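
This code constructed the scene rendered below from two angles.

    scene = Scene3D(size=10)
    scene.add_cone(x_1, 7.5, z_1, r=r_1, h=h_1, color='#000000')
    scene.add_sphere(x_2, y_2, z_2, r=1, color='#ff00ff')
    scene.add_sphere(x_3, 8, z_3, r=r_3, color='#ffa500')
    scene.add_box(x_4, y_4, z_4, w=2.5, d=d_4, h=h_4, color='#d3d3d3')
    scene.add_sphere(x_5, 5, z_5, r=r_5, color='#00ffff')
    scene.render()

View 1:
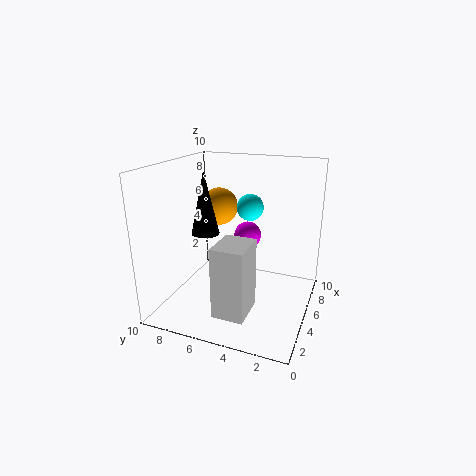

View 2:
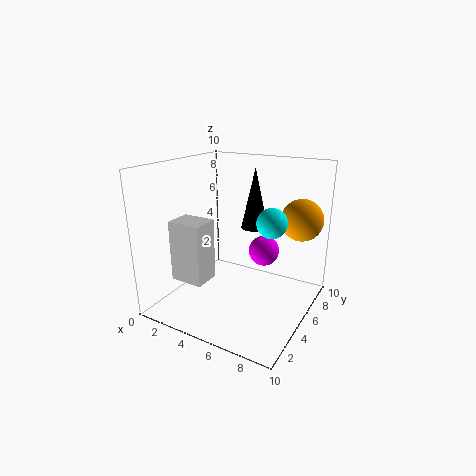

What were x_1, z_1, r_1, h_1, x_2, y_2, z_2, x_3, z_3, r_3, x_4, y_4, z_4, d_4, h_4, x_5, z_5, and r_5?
x_1 = 5, z_1 = 5, r_1 = 1, h_1 = 4.5, x_2 = 7, y_2 = 5, z_2 = 4.5, x_3 = 8.5, z_3 = 6, r_3 = 1.5, x_4 = 0.5, y_4 = 3, z_4 = 1.5, d_4 = 2, h_4 = 4.5, x_5 = 7.5, z_5 = 6.5, r_5 = 1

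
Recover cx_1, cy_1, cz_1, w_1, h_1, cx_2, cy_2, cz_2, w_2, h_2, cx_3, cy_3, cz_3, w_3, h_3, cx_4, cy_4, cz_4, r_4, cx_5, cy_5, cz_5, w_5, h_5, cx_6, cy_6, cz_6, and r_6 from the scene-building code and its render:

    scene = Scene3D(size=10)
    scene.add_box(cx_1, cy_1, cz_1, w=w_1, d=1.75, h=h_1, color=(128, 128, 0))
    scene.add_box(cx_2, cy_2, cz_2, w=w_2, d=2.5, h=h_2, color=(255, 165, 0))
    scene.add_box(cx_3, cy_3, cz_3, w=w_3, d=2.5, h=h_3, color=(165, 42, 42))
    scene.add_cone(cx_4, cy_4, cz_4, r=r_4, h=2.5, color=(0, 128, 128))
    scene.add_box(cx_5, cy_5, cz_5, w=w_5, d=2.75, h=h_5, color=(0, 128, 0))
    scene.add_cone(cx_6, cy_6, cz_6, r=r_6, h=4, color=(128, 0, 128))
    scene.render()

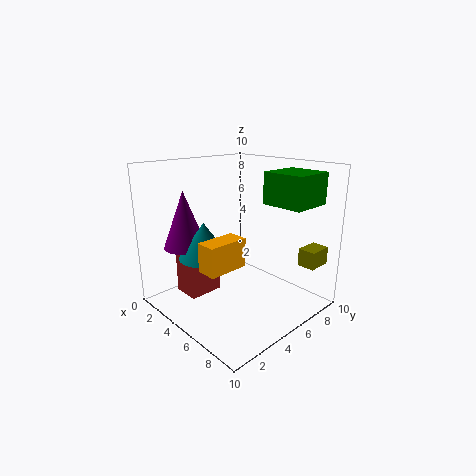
cx_1 = 8; cy_1 = 8; cz_1 = 3; w_1 = 1.25; h_1 = 1.25; cx_2 = 6.5; cy_2 = 0.5; cz_2 = 4.5; w_2 = 1.25; h_2 = 1.75; cx_3 = 1.25; cy_3 = 2.25; cz_3 = 0.5; w_3 = 2; h_3 = 3.25; cx_4 = 3.75; cy_4 = 3; cz_4 = 3.75; r_4 = 1.75; cx_5 = 7; cy_5 = 5.25; cz_5 = 7.75; w_5 = 2.75; h_5 = 2; cx_6 = 2.25; cy_6 = 2.5; cz_6 = 4.25; r_6 = 1.5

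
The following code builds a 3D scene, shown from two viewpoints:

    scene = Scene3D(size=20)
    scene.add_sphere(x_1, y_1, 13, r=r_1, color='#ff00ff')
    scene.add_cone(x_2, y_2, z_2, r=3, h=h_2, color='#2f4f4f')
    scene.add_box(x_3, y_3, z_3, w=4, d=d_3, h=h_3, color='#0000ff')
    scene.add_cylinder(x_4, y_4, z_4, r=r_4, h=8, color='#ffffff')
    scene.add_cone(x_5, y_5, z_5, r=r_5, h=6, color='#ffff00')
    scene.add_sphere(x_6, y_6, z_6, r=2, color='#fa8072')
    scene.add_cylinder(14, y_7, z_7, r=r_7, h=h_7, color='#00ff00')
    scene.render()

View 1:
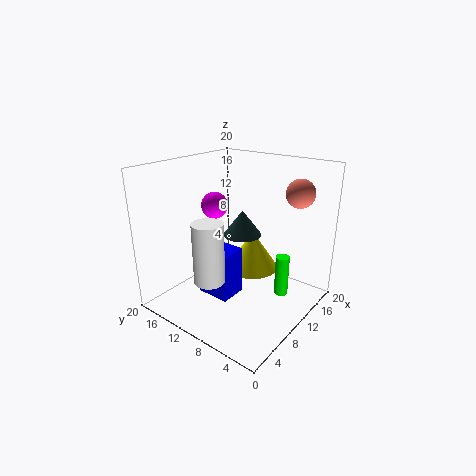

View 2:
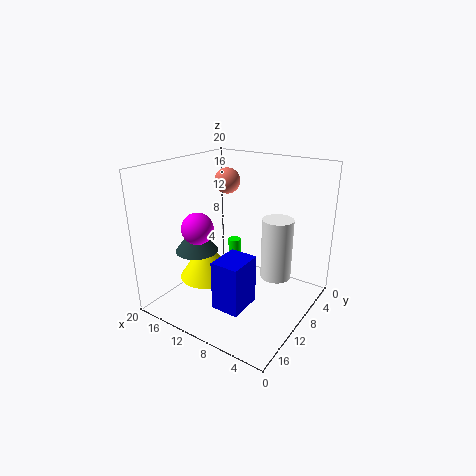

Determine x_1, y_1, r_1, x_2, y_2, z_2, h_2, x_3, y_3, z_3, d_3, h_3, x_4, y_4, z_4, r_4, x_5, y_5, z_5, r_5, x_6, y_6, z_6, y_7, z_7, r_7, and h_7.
x_1 = 12; y_1 = 16; r_1 = 2; x_2 = 15; y_2 = 13; z_2 = 8; h_2 = 4; x_3 = 7; y_3 = 10; z_3 = 1; d_3 = 5; h_3 = 7; x_4 = 4; y_4 = 10; z_4 = 6; r_4 = 2; x_5 = 15; y_5 = 11; z_5 = 3; r_5 = 4; x_6 = 16; y_6 = 4; z_6 = 16; y_7 = 5; z_7 = 1; r_7 = 1; h_7 = 6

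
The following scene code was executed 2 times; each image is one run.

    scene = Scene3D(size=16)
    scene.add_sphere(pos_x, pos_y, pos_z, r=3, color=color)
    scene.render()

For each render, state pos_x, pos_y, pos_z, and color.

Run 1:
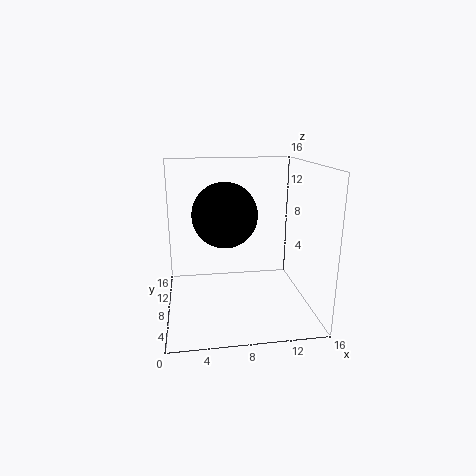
pos_x = 6, pos_y = 3, pos_z = 12, color = 'black'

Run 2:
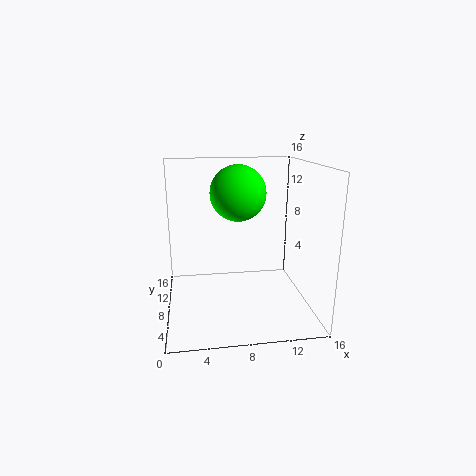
pos_x = 8, pos_y = 8, pos_z = 13, color = 'lime'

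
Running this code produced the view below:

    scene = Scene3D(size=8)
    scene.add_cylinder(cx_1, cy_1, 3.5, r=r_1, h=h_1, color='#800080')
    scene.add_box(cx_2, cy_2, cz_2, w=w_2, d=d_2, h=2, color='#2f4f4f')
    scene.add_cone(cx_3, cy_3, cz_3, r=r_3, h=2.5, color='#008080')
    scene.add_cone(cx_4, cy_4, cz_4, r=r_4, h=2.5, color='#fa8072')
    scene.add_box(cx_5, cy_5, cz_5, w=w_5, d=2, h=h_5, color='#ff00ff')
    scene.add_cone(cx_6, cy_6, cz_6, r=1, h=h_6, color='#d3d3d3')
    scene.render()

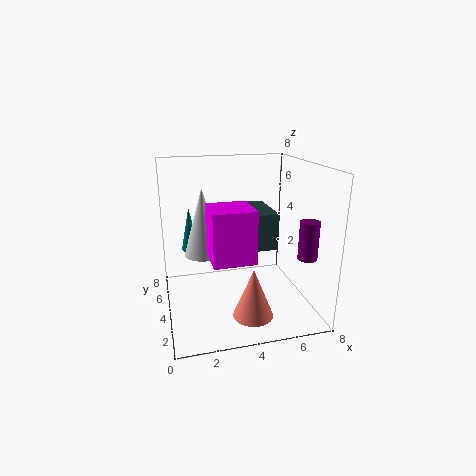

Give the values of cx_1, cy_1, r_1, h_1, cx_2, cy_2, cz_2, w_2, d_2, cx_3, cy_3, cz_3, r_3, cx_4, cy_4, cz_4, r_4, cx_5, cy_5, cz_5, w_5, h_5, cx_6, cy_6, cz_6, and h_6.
cx_1 = 7
cy_1 = 1.5
r_1 = 0.5
h_1 = 2
cx_2 = 4
cy_2 = 3
cz_2 = 3.5
w_2 = 2
d_2 = 3
cx_3 = 1.5
cy_3 = 5.5
cz_3 = 3
r_3 = 0.5
cx_4 = 4
cy_4 = 1
cz_4 = 1
r_4 = 1
cx_5 = 2
cy_5 = 0.5
cz_5 = 4
w_5 = 2
h_5 = 2.5
cx_6 = 2
cy_6 = 3.5
cz_6 = 3.5
h_6 = 3.5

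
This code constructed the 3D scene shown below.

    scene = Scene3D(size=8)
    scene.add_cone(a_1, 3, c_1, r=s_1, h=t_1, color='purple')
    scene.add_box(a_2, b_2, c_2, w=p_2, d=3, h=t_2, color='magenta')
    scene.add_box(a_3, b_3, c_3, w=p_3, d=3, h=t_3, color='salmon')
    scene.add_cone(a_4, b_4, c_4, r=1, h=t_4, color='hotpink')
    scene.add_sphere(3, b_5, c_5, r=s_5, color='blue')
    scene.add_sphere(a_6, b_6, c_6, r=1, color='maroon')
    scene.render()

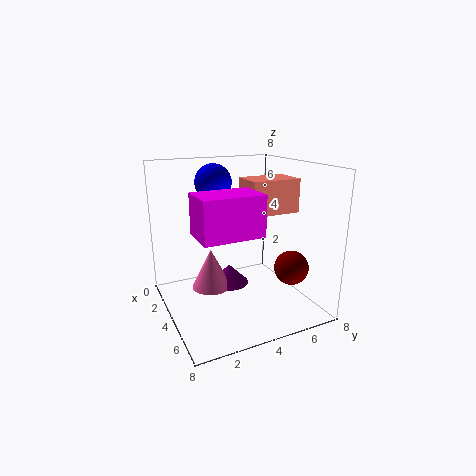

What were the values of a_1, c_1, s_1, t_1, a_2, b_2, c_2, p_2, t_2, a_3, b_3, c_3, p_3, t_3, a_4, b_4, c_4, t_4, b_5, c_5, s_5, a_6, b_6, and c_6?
a_1 = 5; c_1 = 2; s_1 = 1; t_1 = 1; a_2 = 5; b_2 = 1; c_2 = 5; p_2 = 2; t_2 = 2; a_3 = 2; b_3 = 5; c_3 = 5; p_3 = 2; t_3 = 2; a_4 = 5; b_4 = 2; c_4 = 2; t_4 = 2; b_5 = 3; c_5 = 7; s_5 = 1; a_6 = 5; b_6 = 7; c_6 = 2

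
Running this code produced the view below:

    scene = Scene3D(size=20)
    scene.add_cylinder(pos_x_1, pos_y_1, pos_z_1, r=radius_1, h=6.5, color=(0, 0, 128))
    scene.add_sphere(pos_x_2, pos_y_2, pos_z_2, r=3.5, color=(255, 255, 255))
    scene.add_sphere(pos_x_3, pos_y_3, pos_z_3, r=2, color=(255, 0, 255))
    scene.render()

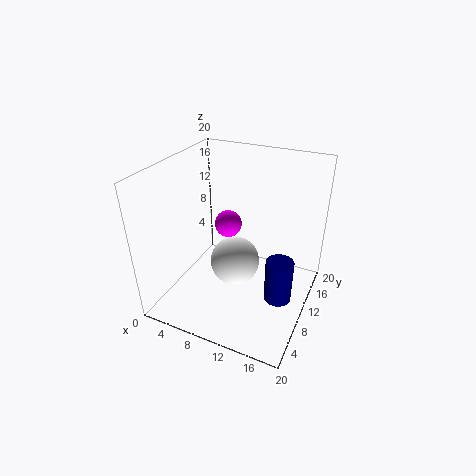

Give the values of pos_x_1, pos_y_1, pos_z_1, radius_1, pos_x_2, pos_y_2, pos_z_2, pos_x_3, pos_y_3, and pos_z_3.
pos_x_1 = 16
pos_y_1 = 11
pos_z_1 = 0.5
radius_1 = 2
pos_x_2 = 9.5
pos_y_2 = 10
pos_z_2 = 6
pos_x_3 = 7
pos_y_3 = 13
pos_z_3 = 10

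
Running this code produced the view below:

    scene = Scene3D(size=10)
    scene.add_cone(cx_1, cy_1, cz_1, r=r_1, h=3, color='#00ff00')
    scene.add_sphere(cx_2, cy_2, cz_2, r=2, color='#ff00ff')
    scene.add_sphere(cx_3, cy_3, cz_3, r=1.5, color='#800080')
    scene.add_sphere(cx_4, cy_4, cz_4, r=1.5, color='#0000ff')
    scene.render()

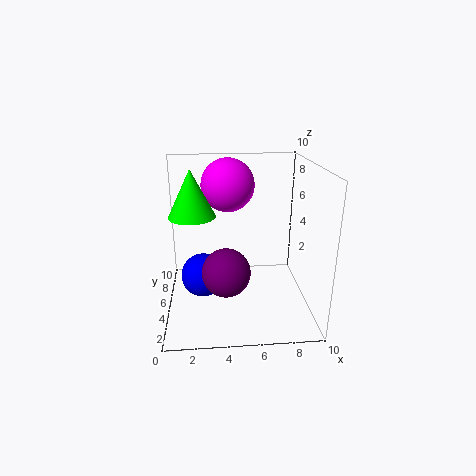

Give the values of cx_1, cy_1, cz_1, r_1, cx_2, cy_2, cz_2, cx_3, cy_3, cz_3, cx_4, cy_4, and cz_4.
cx_1 = 2, cy_1 = 4, cz_1 = 7, r_1 = 1.5, cx_2 = 4.5, cy_2 = 8, cz_2 = 8, cx_3 = 4, cy_3 = 2, cz_3 = 4, cx_4 = 2.5, cy_4 = 4.5, cz_4 = 2.5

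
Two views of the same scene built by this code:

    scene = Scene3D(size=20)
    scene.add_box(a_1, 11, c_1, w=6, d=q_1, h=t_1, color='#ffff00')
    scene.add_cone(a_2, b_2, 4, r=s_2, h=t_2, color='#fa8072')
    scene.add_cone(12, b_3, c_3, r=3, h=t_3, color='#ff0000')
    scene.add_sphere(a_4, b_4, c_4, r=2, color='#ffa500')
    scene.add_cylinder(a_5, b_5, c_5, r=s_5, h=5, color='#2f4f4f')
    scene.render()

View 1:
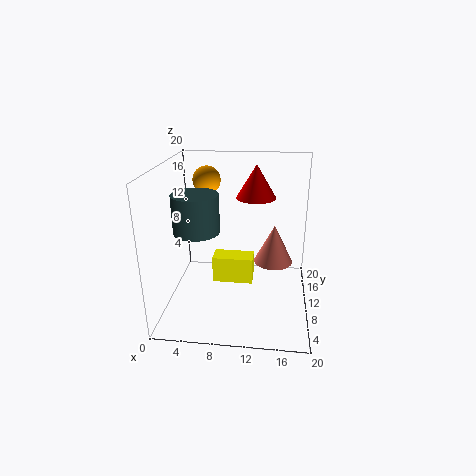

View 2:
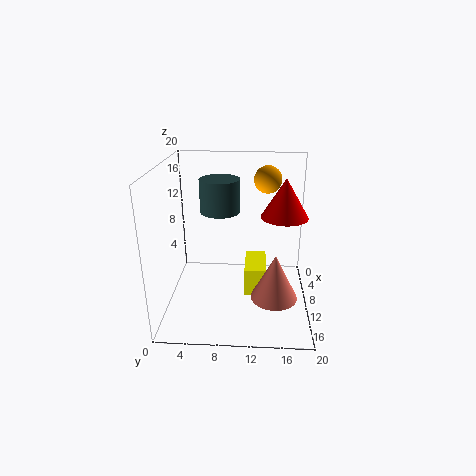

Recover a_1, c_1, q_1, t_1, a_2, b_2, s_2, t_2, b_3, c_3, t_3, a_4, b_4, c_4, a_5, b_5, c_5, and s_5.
a_1 = 6; c_1 = 2; q_1 = 3; t_1 = 4; a_2 = 15; b_2 = 15; s_2 = 3; t_2 = 6; b_3 = 16; c_3 = 14; t_3 = 5; a_4 = 5; b_4 = 14; c_4 = 17; a_5 = 5; b_5 = 7; c_5 = 12; s_5 = 3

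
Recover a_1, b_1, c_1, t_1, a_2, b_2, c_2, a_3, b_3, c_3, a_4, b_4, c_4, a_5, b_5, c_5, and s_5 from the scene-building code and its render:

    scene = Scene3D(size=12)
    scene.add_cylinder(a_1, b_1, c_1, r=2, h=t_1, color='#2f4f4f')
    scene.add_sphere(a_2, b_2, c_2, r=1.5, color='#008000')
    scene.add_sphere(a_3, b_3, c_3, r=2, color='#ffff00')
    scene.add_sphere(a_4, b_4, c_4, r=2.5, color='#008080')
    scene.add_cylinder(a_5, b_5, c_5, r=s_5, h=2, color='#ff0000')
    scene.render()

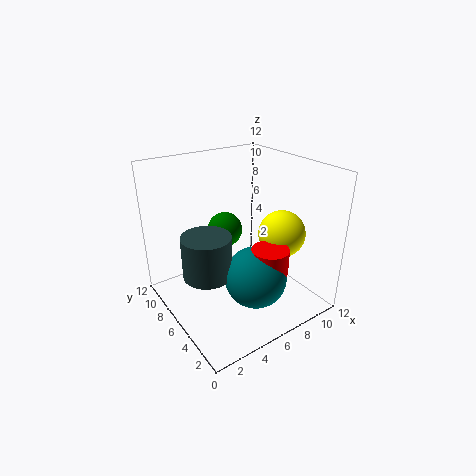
a_1 = 3, b_1 = 6, c_1 = 3.5, t_1 = 3.5, a_2 = 6, b_2 = 8, c_2 = 6, a_3 = 9.5, b_3 = 4.5, c_3 = 6, a_4 = 6, b_4 = 3.5, c_4 = 3.5, a_5 = 7, b_5 = 3, c_5 = 4, s_5 = 1.5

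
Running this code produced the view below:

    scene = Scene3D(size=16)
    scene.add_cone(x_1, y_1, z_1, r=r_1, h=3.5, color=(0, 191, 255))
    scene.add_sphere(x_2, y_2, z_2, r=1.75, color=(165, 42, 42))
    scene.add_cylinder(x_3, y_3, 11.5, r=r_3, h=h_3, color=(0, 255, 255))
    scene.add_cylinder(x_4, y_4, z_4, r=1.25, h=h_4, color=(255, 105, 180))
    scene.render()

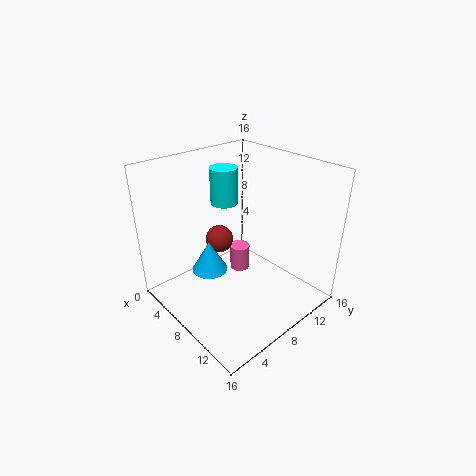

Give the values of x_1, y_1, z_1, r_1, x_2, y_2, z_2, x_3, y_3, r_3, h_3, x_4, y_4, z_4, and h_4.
x_1 = 6.25
y_1 = 5.25
z_1 = 4.25
r_1 = 2
x_2 = 2.75
y_2 = 9.5
z_2 = 5
x_3 = 5.75
y_3 = 8
r_3 = 1.5
h_3 = 4
x_4 = 4.75
y_4 = 11.25
z_4 = 1
h_4 = 3.25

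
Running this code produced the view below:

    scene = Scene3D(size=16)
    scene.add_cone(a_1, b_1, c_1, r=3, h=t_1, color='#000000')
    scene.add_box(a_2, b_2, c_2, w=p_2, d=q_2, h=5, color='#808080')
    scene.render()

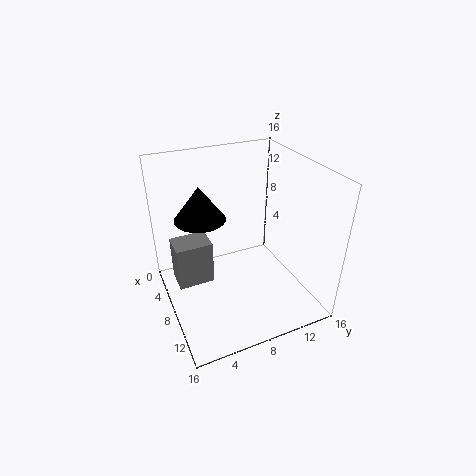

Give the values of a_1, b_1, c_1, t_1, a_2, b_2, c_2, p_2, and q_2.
a_1 = 4, b_1 = 5, c_1 = 9, t_1 = 4, a_2 = 5, b_2 = 1, c_2 = 3, p_2 = 3, q_2 = 4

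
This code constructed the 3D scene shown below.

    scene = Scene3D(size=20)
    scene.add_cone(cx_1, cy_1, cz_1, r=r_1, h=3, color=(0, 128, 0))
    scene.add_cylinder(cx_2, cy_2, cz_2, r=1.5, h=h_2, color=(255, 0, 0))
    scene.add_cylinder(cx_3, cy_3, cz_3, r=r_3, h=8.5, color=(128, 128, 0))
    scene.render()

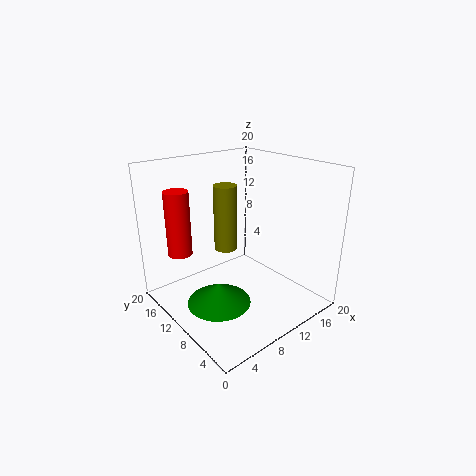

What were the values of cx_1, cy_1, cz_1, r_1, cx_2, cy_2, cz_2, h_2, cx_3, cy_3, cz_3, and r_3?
cx_1 = 6.5
cy_1 = 10
cz_1 = 1
r_1 = 4.5
cx_2 = 1.5
cy_2 = 11
cz_2 = 10
h_2 = 8
cx_3 = 7.5
cy_3 = 9.5
cz_3 = 9.5
r_3 = 1.5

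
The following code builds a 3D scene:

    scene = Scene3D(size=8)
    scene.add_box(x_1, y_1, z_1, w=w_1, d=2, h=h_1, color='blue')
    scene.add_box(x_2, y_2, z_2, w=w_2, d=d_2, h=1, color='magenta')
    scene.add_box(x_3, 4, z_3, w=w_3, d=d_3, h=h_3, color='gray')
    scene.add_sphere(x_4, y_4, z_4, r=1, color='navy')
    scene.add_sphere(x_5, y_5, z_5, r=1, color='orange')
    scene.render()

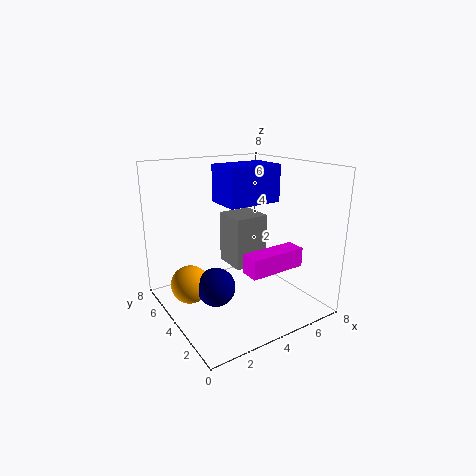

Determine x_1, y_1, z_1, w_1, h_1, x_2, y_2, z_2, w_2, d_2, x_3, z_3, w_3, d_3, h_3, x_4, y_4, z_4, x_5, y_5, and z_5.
x_1 = 3; y_1 = 3; z_1 = 6; w_1 = 3; h_1 = 2; x_2 = 3; y_2 = 1; z_2 = 3; w_2 = 3; d_2 = 1; x_3 = 4; z_3 = 2; w_3 = 2; d_3 = 2; h_3 = 3; x_4 = 2; y_4 = 3; z_4 = 2; x_5 = 1; y_5 = 4; z_5 = 2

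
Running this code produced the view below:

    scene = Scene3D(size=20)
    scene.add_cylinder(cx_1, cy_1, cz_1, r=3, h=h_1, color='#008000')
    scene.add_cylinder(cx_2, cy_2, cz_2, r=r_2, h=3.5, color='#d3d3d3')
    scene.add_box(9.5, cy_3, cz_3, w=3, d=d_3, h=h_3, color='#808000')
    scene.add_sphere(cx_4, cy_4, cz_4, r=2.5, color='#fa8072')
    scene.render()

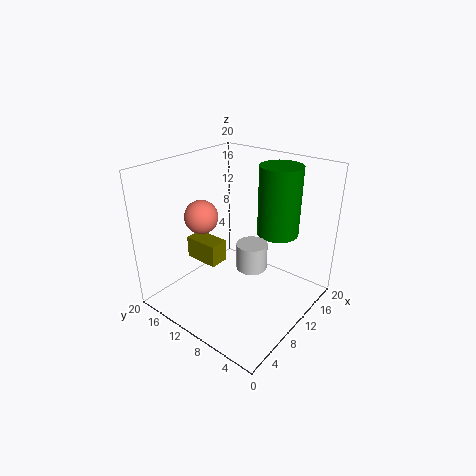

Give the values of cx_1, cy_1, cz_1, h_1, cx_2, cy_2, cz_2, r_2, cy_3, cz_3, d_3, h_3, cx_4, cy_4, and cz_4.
cx_1 = 15.5; cy_1 = 7; cz_1 = 9.5; h_1 = 10; cx_2 = 8.5; cy_2 = 6.5; cz_2 = 7.5; r_2 = 2; cy_3 = 14.5; cz_3 = 3.5; d_3 = 5.5; h_3 = 3.5; cx_4 = 9.5; cy_4 = 16.5; cz_4 = 11.5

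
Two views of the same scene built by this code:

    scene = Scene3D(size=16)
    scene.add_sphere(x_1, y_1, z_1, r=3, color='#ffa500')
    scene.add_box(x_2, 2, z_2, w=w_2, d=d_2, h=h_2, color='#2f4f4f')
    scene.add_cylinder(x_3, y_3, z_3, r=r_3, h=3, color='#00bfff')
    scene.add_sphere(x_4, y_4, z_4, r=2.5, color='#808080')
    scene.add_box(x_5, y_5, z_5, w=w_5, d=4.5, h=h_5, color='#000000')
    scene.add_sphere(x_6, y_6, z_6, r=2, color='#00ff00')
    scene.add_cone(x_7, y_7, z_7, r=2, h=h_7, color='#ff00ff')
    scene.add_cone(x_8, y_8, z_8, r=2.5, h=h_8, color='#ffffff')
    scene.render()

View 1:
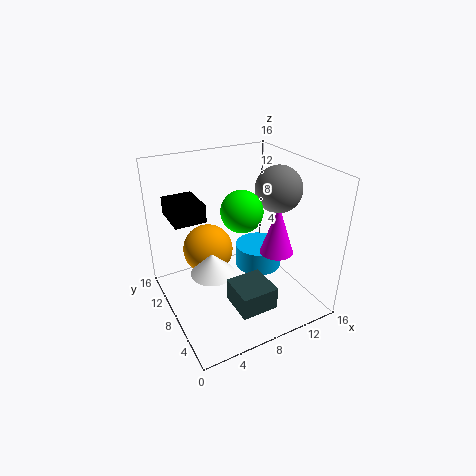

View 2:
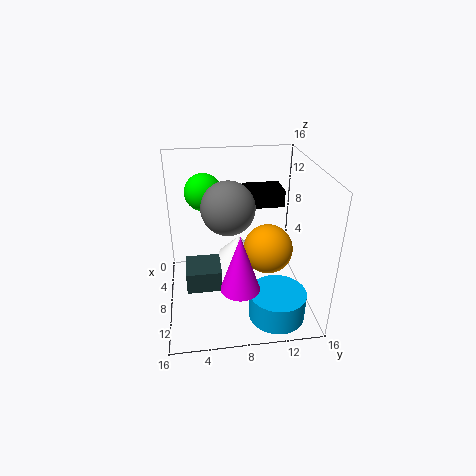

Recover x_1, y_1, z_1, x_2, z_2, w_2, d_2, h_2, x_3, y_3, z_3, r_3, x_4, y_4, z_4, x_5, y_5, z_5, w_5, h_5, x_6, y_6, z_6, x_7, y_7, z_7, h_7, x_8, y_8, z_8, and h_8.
x_1 = 6, y_1 = 12, z_1 = 5, x_2 = 5.5, z_2 = 2, w_2 = 4, d_2 = 4, h_2 = 2.5, x_3 = 13, y_3 = 11.5, z_3 = 1, r_3 = 3, x_4 = 12, y_4 = 6.5, z_4 = 13.5, x_5 = 1.5, y_5 = 9.5, z_5 = 10, w_5 = 3.5, h_5 = 2, x_6 = 6.5, y_6 = 4.5, z_6 = 13, x_7 = 13, y_7 = 7.5, z_7 = 5, h_7 = 6, x_8 = 5, y_8 = 8.5, z_8 = 4, h_8 = 2.5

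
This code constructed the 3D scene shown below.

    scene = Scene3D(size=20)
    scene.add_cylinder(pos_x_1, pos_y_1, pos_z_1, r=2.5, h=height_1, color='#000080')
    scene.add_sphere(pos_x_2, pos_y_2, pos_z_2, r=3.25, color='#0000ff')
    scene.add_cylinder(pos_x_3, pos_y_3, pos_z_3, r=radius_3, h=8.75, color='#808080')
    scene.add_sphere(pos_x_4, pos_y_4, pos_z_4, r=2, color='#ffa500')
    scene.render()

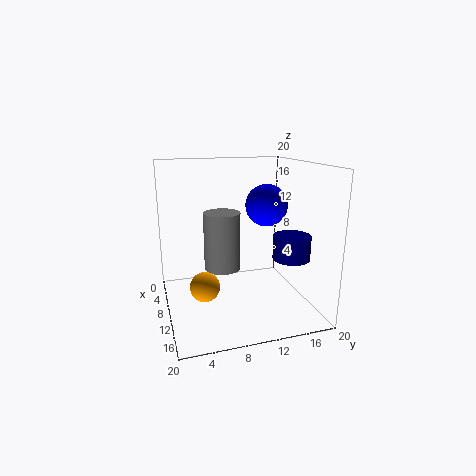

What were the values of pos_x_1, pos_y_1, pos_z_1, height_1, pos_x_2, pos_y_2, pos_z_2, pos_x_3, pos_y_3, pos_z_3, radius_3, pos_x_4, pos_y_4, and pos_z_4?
pos_x_1 = 14
pos_y_1 = 16.25
pos_z_1 = 7.75
height_1 = 3.25
pos_x_2 = 5.5
pos_y_2 = 16
pos_z_2 = 13.25
pos_x_3 = 6
pos_y_3 = 8.75
pos_z_3 = 4
radius_3 = 2.75
pos_x_4 = 12
pos_y_4 = 4.75
pos_z_4 = 4.25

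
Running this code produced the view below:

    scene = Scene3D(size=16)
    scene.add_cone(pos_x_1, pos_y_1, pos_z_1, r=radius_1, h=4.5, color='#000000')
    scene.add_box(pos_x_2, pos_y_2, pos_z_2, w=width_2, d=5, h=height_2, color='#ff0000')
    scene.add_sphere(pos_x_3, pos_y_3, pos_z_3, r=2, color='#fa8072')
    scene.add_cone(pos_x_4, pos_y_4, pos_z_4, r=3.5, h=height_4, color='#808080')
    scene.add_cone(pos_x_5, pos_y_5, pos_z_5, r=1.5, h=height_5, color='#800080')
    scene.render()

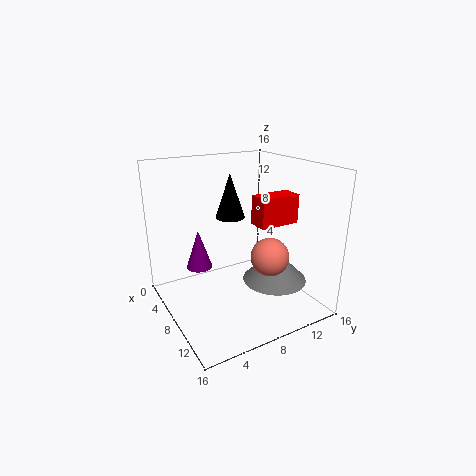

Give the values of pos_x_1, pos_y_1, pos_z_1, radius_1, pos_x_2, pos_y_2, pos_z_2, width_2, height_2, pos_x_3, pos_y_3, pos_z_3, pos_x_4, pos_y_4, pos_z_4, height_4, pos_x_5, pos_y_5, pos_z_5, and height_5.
pos_x_1 = 9, pos_y_1 = 6.5, pos_z_1 = 11, radius_1 = 1.5, pos_x_2 = 6, pos_y_2 = 11, pos_z_2 = 8.5, width_2 = 2.5, height_2 = 3.5, pos_x_3 = 12, pos_y_3 = 9.5, pos_z_3 = 7, pos_x_4 = 11, pos_y_4 = 11, pos_z_4 = 3.5, height_4 = 3.5, pos_x_5 = 5, pos_y_5 = 4.5, pos_z_5 = 4, height_5 = 4.5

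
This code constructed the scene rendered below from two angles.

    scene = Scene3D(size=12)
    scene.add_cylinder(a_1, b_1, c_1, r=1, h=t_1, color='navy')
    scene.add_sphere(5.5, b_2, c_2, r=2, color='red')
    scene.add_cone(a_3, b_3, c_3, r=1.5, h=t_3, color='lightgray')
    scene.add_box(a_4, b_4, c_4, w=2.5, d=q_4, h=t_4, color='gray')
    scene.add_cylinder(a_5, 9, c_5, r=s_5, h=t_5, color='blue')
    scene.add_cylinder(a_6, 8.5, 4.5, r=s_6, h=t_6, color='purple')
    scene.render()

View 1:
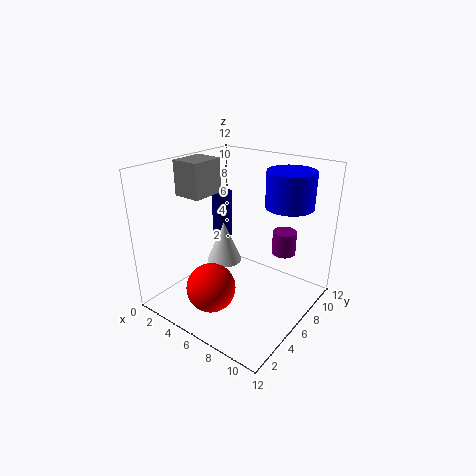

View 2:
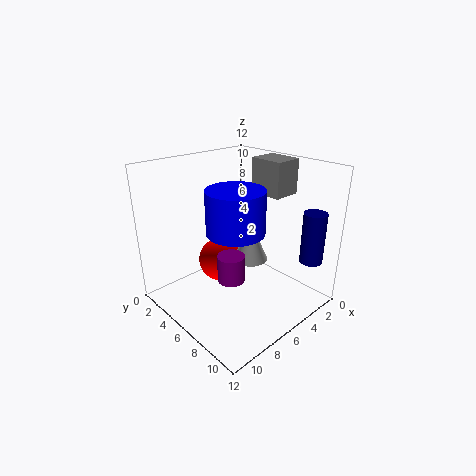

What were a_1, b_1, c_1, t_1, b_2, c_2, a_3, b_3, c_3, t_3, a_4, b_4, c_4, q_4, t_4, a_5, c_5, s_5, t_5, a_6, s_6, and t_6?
a_1 = 1, b_1 = 10, c_1 = 3.5, t_1 = 4.5, b_2 = 3, c_2 = 2.5, a_3 = 4.5, b_3 = 6, c_3 = 3.5, t_3 = 3.5, a_4 = 0.5, b_4 = 4.5, c_4 = 9, q_4 = 3, t_4 = 3, a_5 = 9, c_5 = 8.5, s_5 = 2, t_5 = 3, a_6 = 9, s_6 = 1, t_6 = 2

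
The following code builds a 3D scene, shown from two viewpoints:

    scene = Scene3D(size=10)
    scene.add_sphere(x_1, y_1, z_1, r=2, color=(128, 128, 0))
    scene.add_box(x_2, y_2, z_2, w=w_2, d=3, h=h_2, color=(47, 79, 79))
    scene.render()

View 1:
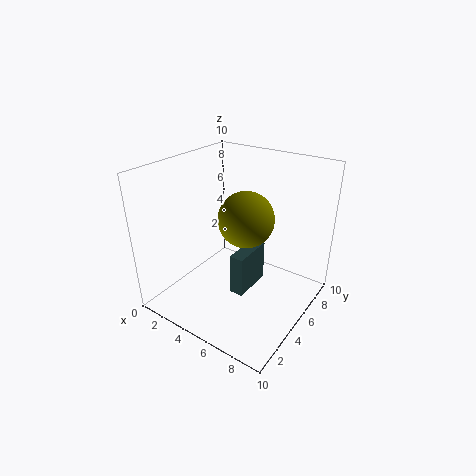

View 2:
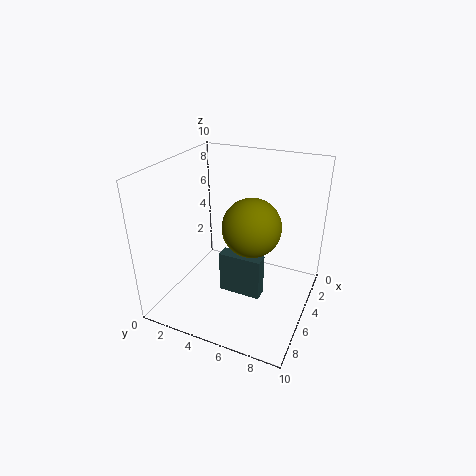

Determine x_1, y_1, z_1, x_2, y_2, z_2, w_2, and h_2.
x_1 = 5; y_1 = 6; z_1 = 6; x_2 = 5; y_2 = 4; z_2 = 1; w_2 = 1; h_2 = 3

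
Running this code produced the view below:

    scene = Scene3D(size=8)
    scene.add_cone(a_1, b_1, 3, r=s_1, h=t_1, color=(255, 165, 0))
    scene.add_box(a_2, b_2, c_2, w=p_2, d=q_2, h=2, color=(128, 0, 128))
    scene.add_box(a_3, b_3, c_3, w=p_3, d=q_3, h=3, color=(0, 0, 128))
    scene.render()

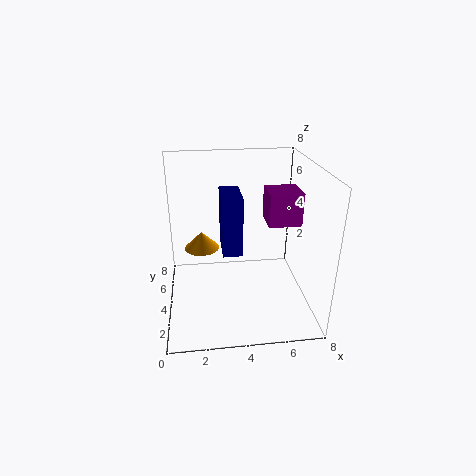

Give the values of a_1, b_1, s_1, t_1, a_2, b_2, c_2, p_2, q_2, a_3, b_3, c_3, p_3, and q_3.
a_1 = 2
b_1 = 5
s_1 = 1
t_1 = 1
a_2 = 6
b_2 = 5
c_2 = 4
p_2 = 2
q_2 = 2
a_3 = 3
b_3 = 2
c_3 = 4
p_3 = 1
q_3 = 2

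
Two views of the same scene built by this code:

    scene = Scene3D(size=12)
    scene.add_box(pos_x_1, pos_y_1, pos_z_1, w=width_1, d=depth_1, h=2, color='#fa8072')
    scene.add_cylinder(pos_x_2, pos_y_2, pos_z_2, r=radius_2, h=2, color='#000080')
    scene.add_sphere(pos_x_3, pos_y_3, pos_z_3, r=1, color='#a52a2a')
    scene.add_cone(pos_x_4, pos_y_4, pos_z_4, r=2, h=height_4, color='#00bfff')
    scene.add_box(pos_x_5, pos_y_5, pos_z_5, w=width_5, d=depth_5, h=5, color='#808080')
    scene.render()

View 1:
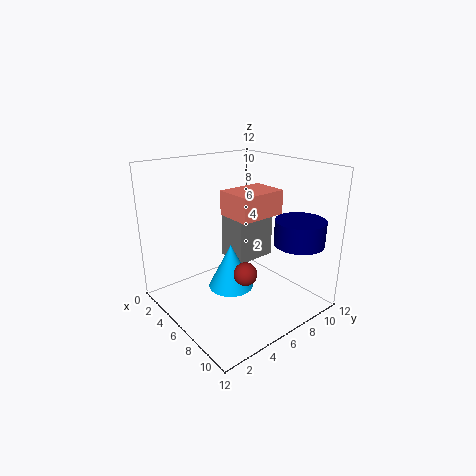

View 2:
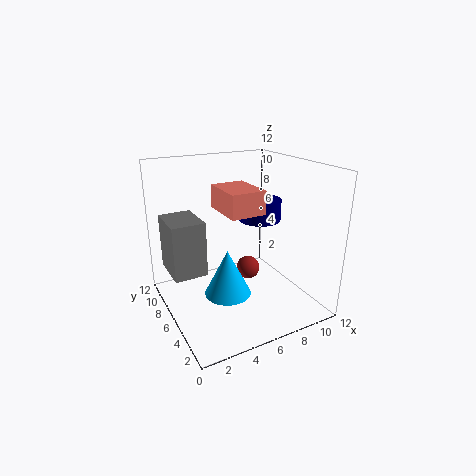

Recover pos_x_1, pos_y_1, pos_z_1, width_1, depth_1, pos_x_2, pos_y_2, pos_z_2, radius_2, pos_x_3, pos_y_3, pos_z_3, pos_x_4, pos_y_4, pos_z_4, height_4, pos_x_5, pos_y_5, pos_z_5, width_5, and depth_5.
pos_x_1 = 5; pos_y_1 = 5; pos_z_1 = 8; width_1 = 3; depth_1 = 4; pos_x_2 = 10; pos_y_2 = 9; pos_z_2 = 6; radius_2 = 2; pos_x_3 = 7; pos_y_3 = 6; pos_z_3 = 3; pos_x_4 = 5; pos_y_4 = 6; pos_z_4 = 1; height_4 = 4; pos_x_5 = 1; pos_y_5 = 8; pos_z_5 = 2; width_5 = 3; depth_5 = 4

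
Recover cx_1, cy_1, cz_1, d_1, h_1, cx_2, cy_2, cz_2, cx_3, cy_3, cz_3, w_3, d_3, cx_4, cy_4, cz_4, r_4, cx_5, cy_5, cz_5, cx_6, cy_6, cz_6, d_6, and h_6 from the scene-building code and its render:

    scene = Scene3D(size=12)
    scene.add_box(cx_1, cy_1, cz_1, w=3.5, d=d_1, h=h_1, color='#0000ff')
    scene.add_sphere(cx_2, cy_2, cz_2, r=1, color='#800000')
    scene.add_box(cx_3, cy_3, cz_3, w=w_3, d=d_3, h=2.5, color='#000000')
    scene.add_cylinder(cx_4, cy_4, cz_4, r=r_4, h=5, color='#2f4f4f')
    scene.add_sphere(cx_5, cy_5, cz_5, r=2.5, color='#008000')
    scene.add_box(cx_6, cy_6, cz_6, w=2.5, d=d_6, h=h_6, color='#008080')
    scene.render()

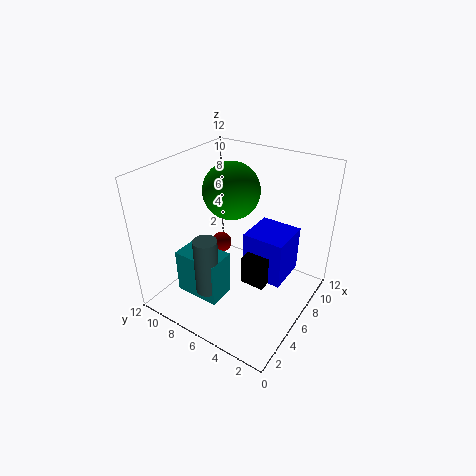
cx_1 = 6; cy_1 = 2; cz_1 = 2.5; d_1 = 3.5; h_1 = 4; cx_2 = 9; cy_2 = 10; cz_2 = 2.5; cx_3 = 5; cy_3 = 3; cz_3 = 2.5; w_3 = 3; d_3 = 2; cx_4 = 3.5; cy_4 = 7.5; cz_4 = 1.5; r_4 = 1; cx_5 = 8; cy_5 = 8; cz_5 = 9; cx_6 = 3; cy_6 = 6.5; cz_6 = 0.5; d_6 = 4; h_6 = 4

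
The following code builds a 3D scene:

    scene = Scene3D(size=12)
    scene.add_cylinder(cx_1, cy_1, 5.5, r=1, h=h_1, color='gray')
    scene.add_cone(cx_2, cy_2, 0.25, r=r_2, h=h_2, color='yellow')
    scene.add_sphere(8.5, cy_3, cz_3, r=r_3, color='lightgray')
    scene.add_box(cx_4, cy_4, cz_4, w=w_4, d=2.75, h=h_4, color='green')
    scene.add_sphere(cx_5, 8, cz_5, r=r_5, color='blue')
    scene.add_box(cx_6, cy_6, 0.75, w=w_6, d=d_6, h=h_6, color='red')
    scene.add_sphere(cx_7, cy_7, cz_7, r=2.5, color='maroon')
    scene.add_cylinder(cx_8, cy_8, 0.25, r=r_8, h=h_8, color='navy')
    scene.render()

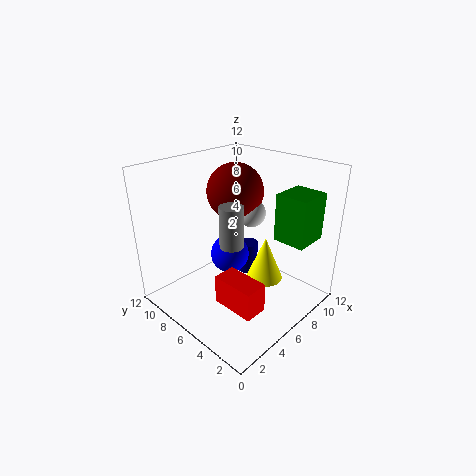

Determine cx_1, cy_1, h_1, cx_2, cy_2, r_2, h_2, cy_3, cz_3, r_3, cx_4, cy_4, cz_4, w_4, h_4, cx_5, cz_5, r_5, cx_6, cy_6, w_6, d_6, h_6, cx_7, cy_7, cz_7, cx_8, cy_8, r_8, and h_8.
cx_1 = 5.25
cy_1 = 6
h_1 = 3.5
cx_2 = 9.75
cy_2 = 6
r_2 = 1.75
h_2 = 4.25
cy_3 = 6.75
cz_3 = 7.25
r_3 = 1.25
cx_4 = 8.25
cy_4 = 1.25
cz_4 = 5.75
w_4 = 3
h_4 = 4
cx_5 = 7
cz_5 = 3.25
r_5 = 1.75
cx_6 = 3.5
cy_6 = 2.5
w_6 = 2
d_6 = 3.75
h_6 = 2.5
cx_7 = 8
cy_7 = 8.25
cz_7 = 9
cx_8 = 9.75
cy_8 = 8.25
r_8 = 1
h_8 = 3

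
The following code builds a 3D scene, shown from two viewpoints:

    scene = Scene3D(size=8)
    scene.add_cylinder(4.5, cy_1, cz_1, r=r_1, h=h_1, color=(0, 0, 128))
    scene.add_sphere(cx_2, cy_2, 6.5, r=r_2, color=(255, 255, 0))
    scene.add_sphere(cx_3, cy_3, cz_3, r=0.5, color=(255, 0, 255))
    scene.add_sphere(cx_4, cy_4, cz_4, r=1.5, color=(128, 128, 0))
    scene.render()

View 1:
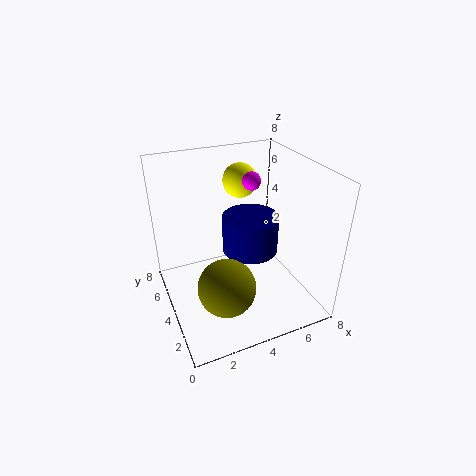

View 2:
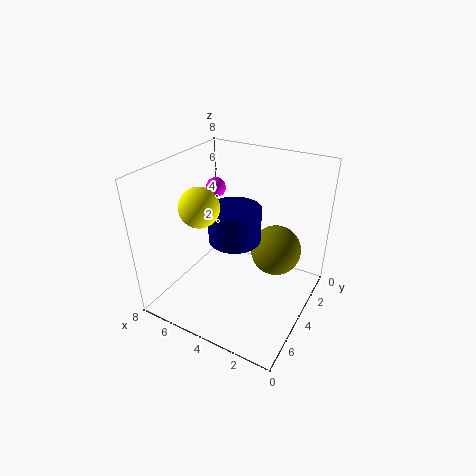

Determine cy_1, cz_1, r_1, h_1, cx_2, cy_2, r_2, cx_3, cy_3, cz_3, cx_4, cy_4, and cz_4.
cy_1 = 3.5; cz_1 = 3.5; r_1 = 1.5; h_1 = 2; cx_2 = 5; cy_2 = 6; r_2 = 1; cx_3 = 5; cy_3 = 4.5; cz_3 = 7; cx_4 = 2.5; cy_4 = 2; cz_4 = 2.5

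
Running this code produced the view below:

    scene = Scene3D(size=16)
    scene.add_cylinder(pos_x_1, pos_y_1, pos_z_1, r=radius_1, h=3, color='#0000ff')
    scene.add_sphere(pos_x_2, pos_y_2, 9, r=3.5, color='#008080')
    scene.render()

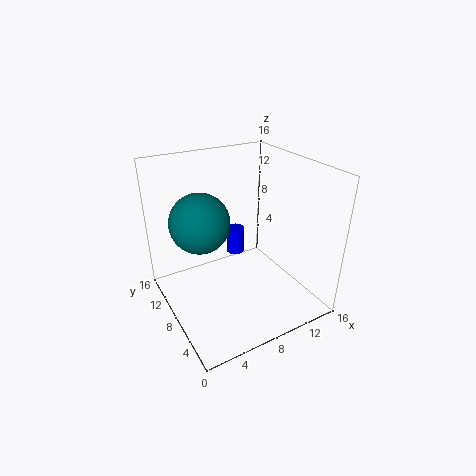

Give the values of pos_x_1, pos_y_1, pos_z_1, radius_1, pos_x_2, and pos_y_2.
pos_x_1 = 8.5; pos_y_1 = 9.5; pos_z_1 = 5.5; radius_1 = 1; pos_x_2 = 5; pos_y_2 = 11.5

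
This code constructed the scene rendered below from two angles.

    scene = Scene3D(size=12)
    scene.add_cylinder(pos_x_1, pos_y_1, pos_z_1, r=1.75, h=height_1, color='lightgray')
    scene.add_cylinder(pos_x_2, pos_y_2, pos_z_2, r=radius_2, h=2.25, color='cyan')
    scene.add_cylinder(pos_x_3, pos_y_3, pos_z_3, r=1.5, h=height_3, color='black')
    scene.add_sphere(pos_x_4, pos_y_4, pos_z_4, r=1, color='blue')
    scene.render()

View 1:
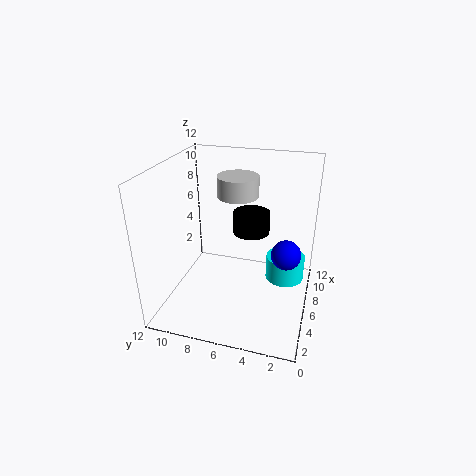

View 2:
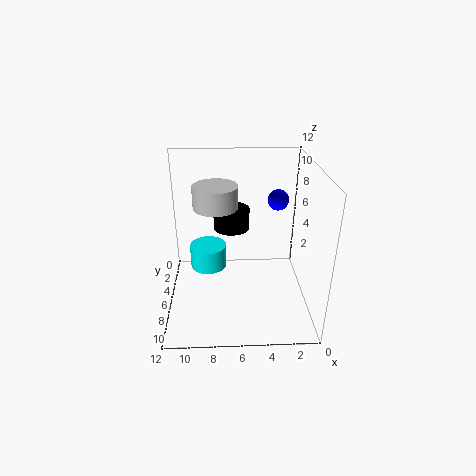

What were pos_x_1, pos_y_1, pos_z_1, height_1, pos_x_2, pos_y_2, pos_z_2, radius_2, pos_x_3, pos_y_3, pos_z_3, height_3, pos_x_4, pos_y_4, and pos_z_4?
pos_x_1 = 7.75
pos_y_1 = 6.5
pos_z_1 = 9
height_1 = 1.75
pos_x_2 = 8.75
pos_y_2 = 2.25
pos_z_2 = 1
radius_2 = 1.75
pos_x_3 = 6.5
pos_y_3 = 5
pos_z_3 = 6.5
height_3 = 1.75
pos_x_4 = 2
pos_y_4 = 1.5
pos_z_4 = 7.5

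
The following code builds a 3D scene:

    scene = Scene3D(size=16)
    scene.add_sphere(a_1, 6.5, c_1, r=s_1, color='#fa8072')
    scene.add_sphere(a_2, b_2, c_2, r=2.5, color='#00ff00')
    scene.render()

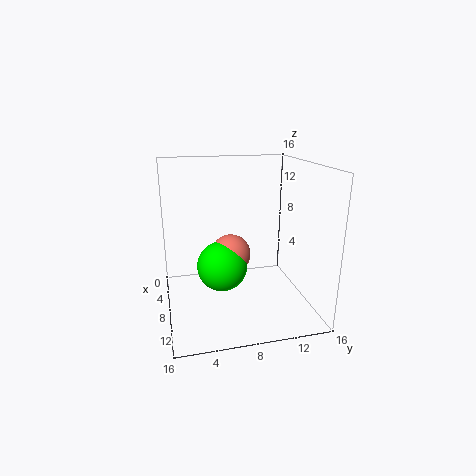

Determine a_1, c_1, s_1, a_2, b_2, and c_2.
a_1 = 11; c_1 = 7.5; s_1 = 2; a_2 = 11.5; b_2 = 5.5; c_2 = 6.5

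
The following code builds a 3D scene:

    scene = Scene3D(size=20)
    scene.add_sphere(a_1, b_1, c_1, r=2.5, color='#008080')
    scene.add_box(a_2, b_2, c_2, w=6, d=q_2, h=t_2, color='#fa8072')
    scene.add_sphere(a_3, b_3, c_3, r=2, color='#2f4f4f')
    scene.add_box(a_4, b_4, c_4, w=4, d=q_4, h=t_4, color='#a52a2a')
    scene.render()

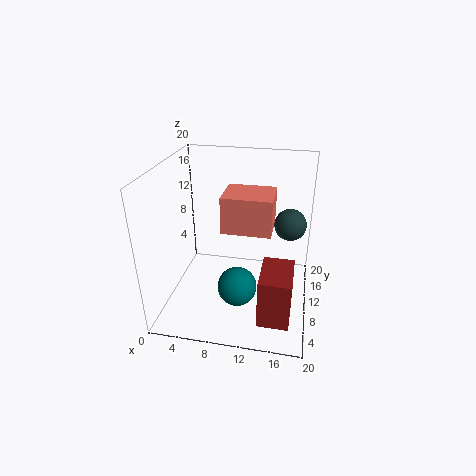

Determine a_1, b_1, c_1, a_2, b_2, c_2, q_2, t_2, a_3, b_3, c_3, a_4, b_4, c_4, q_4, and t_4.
a_1 = 11, b_1 = 4.5, c_1 = 6, a_2 = 9, b_2 = 4.5, c_2 = 13.5, q_2 = 5, t_2 = 4.5, a_3 = 17, b_3 = 8.5, c_3 = 13.5, a_4 = 14, b_4 = 1.5, c_4 = 2.5, q_4 = 6, t_4 = 6.5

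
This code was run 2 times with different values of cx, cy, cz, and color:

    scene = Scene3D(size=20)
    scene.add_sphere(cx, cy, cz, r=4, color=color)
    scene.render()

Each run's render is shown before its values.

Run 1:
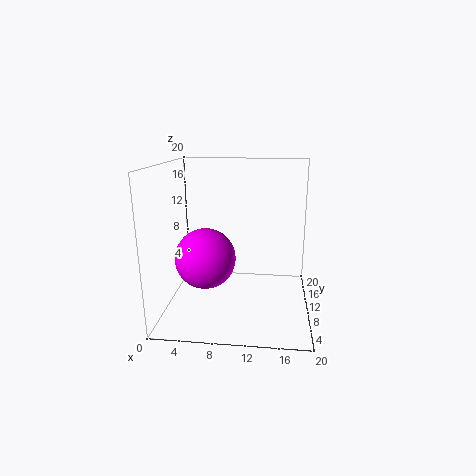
cx = 6; cy = 7; cz = 8; color = 'magenta'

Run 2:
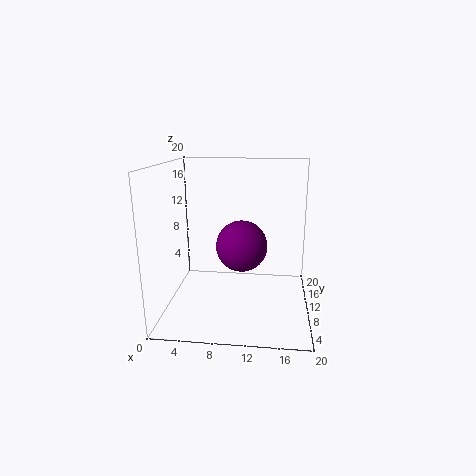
cx = 10; cy = 15; cz = 7; color = 'purple'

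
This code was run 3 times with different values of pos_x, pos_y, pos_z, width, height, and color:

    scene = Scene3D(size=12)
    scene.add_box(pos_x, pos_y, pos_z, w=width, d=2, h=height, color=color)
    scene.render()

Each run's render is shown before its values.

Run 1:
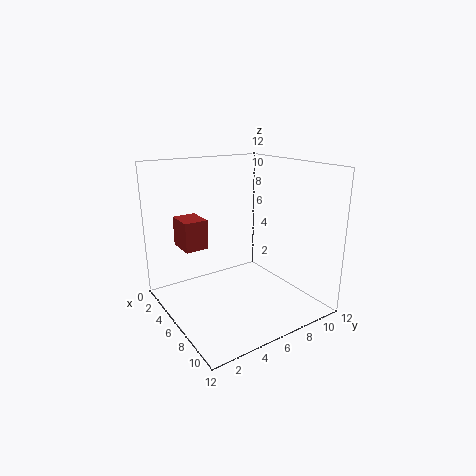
pos_x = 2; pos_y = 2; pos_z = 5; width = 2.5; height = 2.5; color = 'brown'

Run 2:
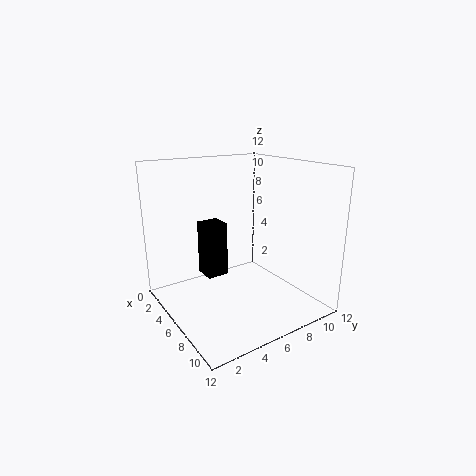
pos_x = 1.5; pos_y = 4.5; pos_z = 1.5; width = 2; height = 5; color = 'black'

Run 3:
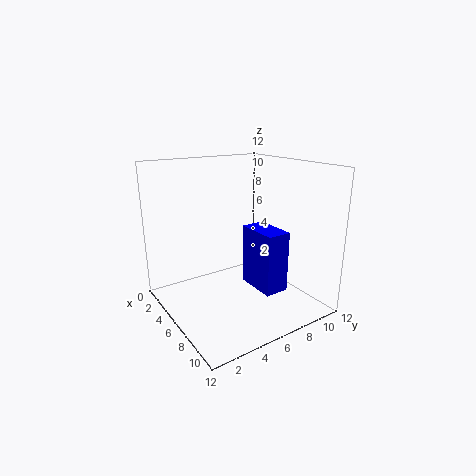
pos_x = 6; pos_y = 6.5; pos_z = 2; width = 3.5; height = 5; color = 'blue'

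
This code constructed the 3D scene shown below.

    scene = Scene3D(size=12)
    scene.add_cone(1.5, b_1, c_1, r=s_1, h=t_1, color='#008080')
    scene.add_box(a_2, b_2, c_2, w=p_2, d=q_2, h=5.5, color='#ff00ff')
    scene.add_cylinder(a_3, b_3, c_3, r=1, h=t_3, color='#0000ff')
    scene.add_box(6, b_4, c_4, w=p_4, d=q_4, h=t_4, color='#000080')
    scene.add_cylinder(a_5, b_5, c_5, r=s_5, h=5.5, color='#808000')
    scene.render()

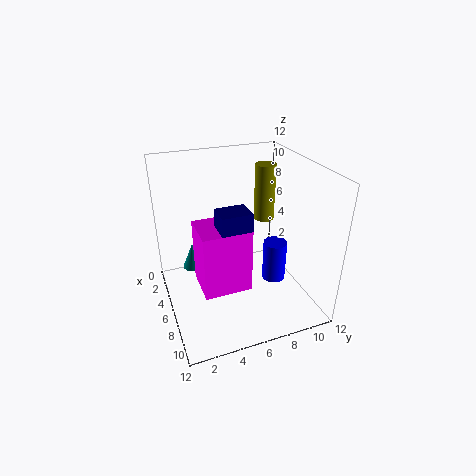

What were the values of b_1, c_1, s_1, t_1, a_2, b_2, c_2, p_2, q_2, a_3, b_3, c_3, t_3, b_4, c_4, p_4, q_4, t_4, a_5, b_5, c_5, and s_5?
b_1 = 3; c_1 = 1; s_1 = 1; t_1 = 2.5; a_2 = 4.5; b_2 = 2.5; c_2 = 2; p_2 = 3.5; q_2 = 4; a_3 = 7; b_3 = 9; c_3 = 2; t_3 = 3.5; b_4 = 4; c_4 = 4; p_4 = 2; q_4 = 2.5; t_4 = 5; a_5 = 1.5; b_5 = 10.5; c_5 = 5; s_5 = 1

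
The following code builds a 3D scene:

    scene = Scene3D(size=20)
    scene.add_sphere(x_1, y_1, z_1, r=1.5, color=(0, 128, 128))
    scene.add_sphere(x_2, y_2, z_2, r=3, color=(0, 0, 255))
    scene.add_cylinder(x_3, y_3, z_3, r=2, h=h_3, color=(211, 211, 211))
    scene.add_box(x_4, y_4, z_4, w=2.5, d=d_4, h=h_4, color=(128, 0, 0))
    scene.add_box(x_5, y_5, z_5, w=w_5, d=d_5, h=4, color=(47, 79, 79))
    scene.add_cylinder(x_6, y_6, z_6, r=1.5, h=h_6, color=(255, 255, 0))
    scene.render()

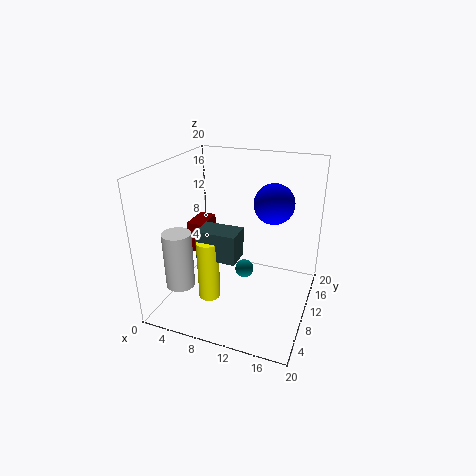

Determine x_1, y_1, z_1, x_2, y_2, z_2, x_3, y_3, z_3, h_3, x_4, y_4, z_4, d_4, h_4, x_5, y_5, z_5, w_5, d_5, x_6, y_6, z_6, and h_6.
x_1 = 9, y_1 = 15.5, z_1 = 1.5, x_2 = 13.5, y_2 = 15.5, z_2 = 13.5, x_3 = 3, y_3 = 5.5, z_3 = 3.5, h_3 = 8, x_4 = 2, y_4 = 10, z_4 = 6.5, d_4 = 4.5, h_4 = 4.5, x_5 = 5.5, y_5 = 6, z_5 = 8, w_5 = 5.5, d_5 = 3.5, x_6 = 7, y_6 = 6.5, z_6 = 2, h_6 = 8.5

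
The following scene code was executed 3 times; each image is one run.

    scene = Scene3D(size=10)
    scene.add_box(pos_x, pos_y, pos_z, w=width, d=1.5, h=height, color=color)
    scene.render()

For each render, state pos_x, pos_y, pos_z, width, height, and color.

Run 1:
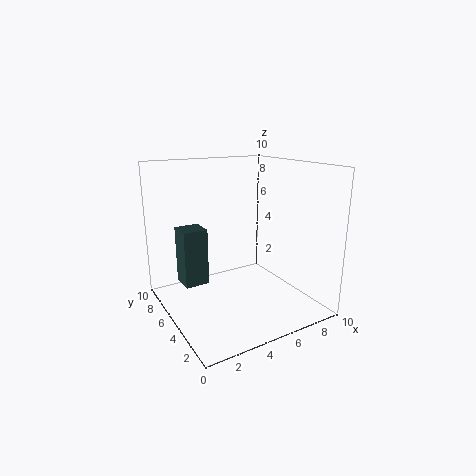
pos_x = 0.5, pos_y = 3.5, pos_z = 3, width = 1.5, height = 3.5, color = 'darkslategray'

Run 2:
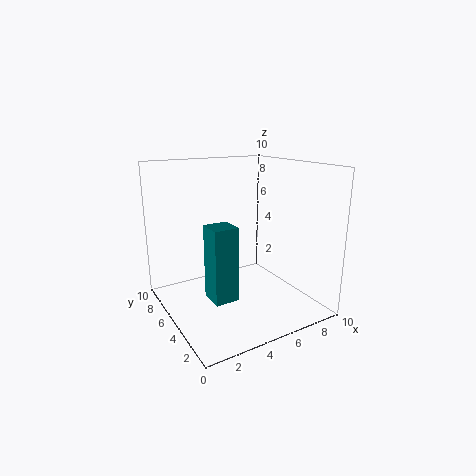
pos_x = 1.5, pos_y = 1.5, pos_z = 2.5, width = 1.5, height = 4.5, color = 'teal'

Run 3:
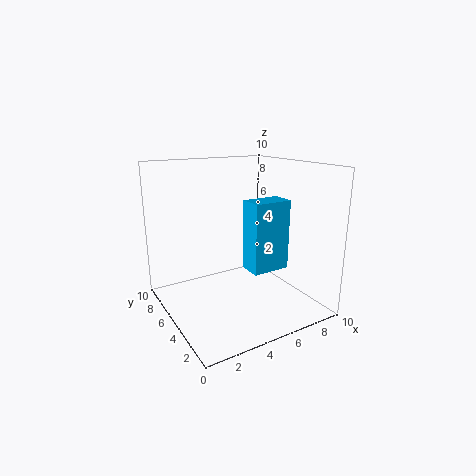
pos_x = 4.5, pos_y = 2, pos_z = 3.5, width = 2.5, height = 4.5, color = 'deepskyblue'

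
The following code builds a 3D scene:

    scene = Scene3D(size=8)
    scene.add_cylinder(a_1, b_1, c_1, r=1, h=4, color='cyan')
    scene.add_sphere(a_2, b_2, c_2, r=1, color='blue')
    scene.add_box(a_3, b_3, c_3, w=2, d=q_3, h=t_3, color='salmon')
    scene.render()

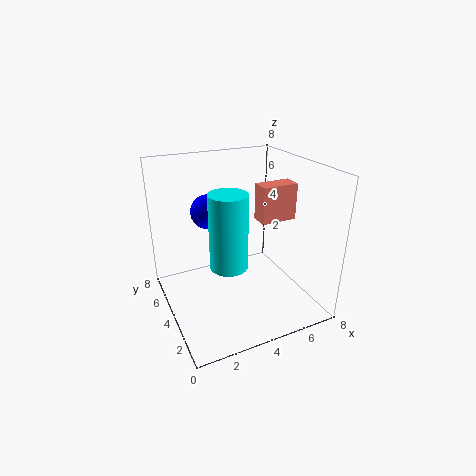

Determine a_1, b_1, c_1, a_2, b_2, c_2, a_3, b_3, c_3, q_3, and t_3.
a_1 = 3, b_1 = 3, c_1 = 3, a_2 = 3, b_2 = 6, c_2 = 5, a_3 = 5, b_3 = 3, c_3 = 5, q_3 = 1, t_3 = 2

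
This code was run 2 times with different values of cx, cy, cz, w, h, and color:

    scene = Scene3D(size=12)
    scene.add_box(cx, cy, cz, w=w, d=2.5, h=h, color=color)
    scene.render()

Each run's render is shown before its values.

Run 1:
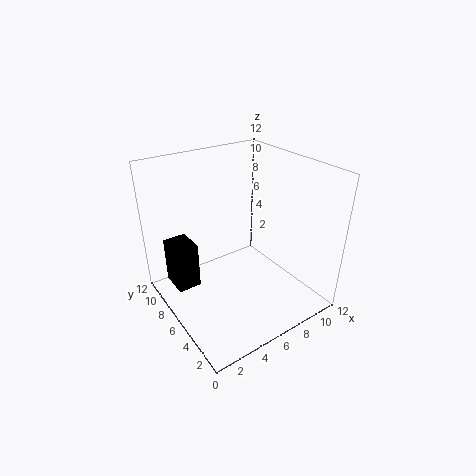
cx = 1; cy = 7.5; cz = 1.5; w = 2; h = 4; color = 'black'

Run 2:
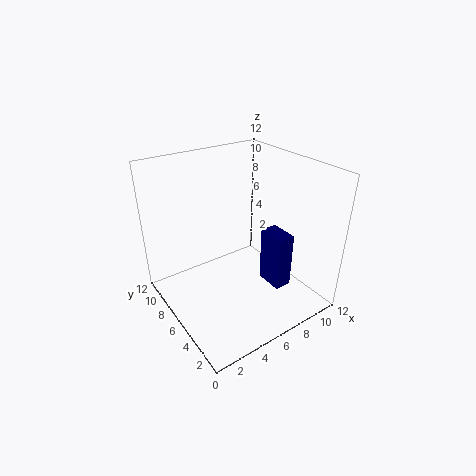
cx = 8.5; cy = 3.5; cz = 1; w = 1.5; h = 5; color = 'navy'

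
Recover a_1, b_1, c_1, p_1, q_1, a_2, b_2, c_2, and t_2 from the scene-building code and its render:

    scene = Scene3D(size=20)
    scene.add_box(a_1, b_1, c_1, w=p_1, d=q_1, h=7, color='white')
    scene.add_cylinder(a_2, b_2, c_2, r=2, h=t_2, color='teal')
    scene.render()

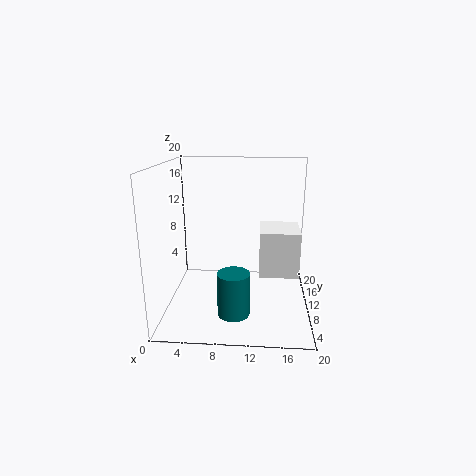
a_1 = 13; b_1 = 12; c_1 = 3; p_1 = 6; q_1 = 6.5; a_2 = 10; b_2 = 3; c_2 = 2.5; t_2 = 5.5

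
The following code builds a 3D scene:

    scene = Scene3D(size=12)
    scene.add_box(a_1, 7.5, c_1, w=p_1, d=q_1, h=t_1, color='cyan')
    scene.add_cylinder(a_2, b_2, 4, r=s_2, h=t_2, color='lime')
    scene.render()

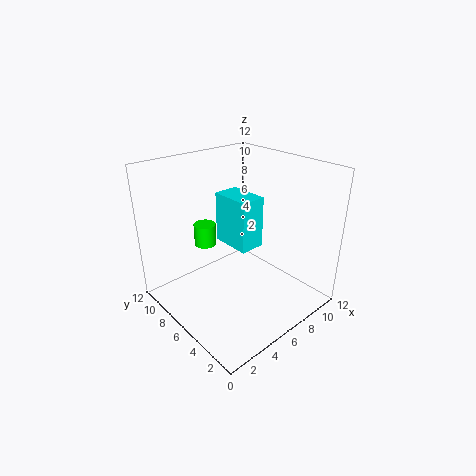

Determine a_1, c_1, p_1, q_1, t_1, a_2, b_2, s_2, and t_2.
a_1 = 8, c_1 = 3, p_1 = 2.5, q_1 = 4, t_1 = 5, a_2 = 5.5, b_2 = 10, s_2 = 1, t_2 = 2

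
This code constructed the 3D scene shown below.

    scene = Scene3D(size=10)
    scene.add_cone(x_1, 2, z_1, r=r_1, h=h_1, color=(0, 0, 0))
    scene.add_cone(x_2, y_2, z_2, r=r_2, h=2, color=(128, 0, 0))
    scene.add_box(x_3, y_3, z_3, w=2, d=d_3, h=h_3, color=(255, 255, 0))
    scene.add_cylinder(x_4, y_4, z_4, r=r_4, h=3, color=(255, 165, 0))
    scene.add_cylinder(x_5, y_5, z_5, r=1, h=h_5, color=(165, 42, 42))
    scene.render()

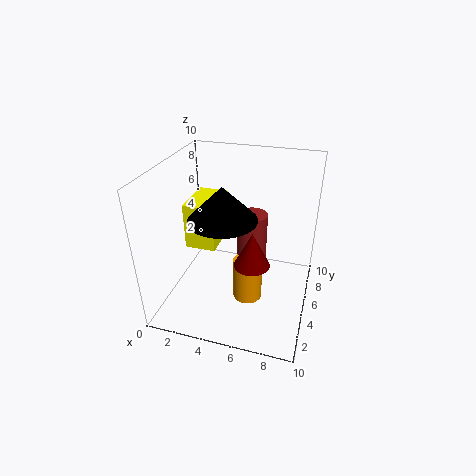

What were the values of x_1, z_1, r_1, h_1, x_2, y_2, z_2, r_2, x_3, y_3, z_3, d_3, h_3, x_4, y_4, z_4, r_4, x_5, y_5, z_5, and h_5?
x_1 = 5
z_1 = 8
r_1 = 2
h_1 = 2
x_2 = 7
y_2 = 1
z_2 = 6
r_2 = 1
x_3 = 2
y_3 = 3
z_3 = 5
d_3 = 3
h_3 = 3
x_4 = 6
y_4 = 4
z_4 = 1
r_4 = 1
x_5 = 6
y_5 = 5
z_5 = 3
h_5 = 4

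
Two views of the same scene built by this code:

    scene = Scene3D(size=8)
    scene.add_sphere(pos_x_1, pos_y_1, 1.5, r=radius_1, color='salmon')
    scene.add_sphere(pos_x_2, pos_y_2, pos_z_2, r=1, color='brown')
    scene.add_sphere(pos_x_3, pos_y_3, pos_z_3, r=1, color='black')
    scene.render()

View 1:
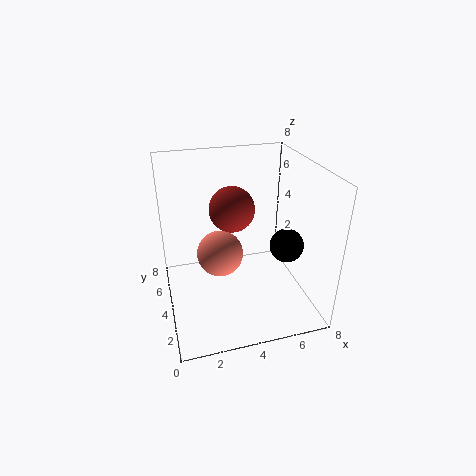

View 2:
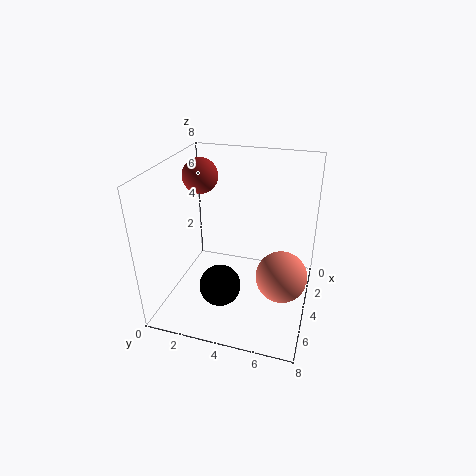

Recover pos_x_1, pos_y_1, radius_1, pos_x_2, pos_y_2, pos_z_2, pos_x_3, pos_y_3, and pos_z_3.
pos_x_1 = 3.5, pos_y_1 = 6.5, radius_1 = 1.5, pos_x_2 = 3, pos_y_2 = 1.5, pos_z_2 = 7, pos_x_3 = 7, pos_y_3 = 4, pos_z_3 = 3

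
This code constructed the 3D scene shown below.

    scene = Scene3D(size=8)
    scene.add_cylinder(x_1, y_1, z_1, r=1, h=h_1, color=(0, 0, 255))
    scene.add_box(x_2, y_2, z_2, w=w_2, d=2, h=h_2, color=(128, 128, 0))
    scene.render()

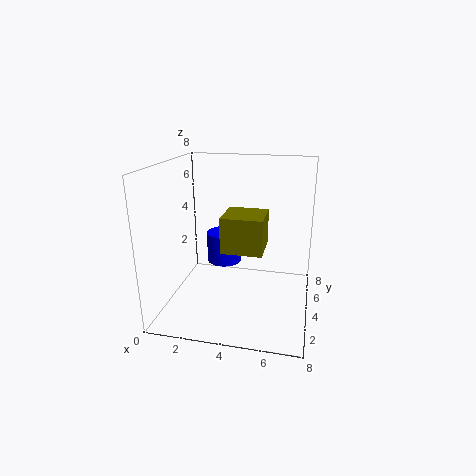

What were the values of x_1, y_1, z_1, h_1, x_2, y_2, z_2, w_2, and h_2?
x_1 = 3, y_1 = 4.75, z_1 = 2.25, h_1 = 1.75, x_2 = 3.75, y_2 = 1.25, z_2 = 4.25, w_2 = 2, h_2 = 1.75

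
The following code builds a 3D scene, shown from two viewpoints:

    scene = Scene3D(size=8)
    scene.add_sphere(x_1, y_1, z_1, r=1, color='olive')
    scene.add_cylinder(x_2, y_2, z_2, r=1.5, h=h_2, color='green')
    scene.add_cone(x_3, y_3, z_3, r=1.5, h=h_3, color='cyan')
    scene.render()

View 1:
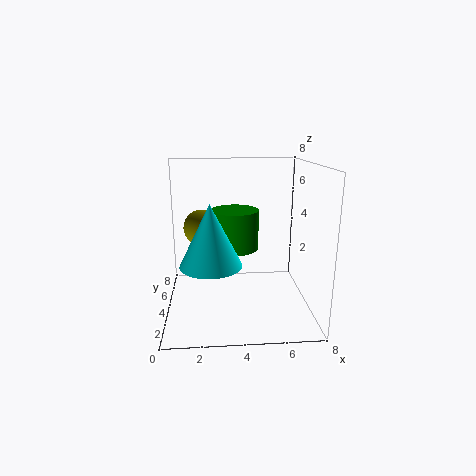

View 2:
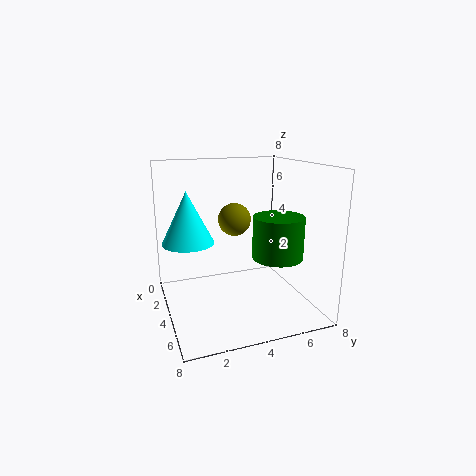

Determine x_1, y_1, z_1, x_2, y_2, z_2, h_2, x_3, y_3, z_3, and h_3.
x_1 = 2; y_1 = 4.5; z_1 = 4.5; x_2 = 4; y_2 = 6.5; z_2 = 2.5; h_2 = 2.5; x_3 = 2.5; y_3 = 1.5; z_3 = 3.5; h_3 = 3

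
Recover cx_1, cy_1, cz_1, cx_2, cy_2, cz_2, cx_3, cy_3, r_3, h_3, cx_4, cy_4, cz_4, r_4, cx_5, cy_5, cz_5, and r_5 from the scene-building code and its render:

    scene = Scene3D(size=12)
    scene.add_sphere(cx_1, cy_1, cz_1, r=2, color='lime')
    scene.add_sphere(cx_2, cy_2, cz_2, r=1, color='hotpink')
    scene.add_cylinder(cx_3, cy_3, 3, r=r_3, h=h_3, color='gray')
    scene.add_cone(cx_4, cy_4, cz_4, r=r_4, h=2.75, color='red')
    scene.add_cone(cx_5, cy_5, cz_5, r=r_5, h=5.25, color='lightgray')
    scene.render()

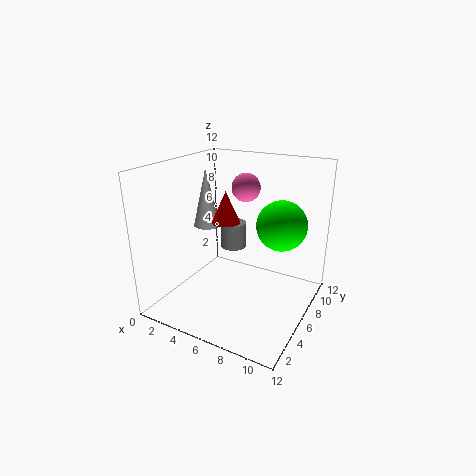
cx_1 = 9.5
cy_1 = 6.75
cz_1 = 7.5
cx_2 = 7.75
cy_2 = 4
cz_2 = 11
cx_3 = 3.25
cy_3 = 10
r_3 = 1.25
h_3 = 2.5
cx_4 = 4.25
cy_4 = 7
cz_4 = 6.75
r_4 = 1.25
cx_5 = 1.75
cy_5 = 7.75
cz_5 = 5.75
r_5 = 1.25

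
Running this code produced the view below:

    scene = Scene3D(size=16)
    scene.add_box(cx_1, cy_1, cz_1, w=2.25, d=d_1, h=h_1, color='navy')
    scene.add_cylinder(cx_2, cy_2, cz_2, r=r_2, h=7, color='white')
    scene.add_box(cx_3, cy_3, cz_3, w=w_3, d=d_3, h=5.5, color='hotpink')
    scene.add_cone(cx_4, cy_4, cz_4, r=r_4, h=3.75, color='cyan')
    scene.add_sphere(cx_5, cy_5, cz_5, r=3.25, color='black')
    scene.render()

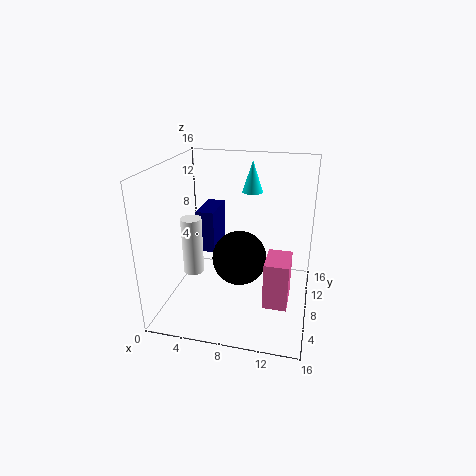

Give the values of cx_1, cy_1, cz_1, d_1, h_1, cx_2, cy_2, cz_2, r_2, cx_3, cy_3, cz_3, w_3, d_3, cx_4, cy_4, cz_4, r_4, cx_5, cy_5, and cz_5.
cx_1 = 2, cy_1 = 10.75, cz_1 = 4.25, d_1 = 5, h_1 = 5.25, cx_2 = 2, cy_2 = 9.25, cz_2 = 2.25, r_2 = 1.25, cx_3 = 11.25, cy_3 = 6, cz_3 = 0.5, w_3 = 2.75, d_3 = 4, cx_4 = 8.5, cy_4 = 13.25, cz_4 = 11.75, r_4 = 1.25, cx_5 = 7.75, cy_5 = 9.75, cz_5 = 4.5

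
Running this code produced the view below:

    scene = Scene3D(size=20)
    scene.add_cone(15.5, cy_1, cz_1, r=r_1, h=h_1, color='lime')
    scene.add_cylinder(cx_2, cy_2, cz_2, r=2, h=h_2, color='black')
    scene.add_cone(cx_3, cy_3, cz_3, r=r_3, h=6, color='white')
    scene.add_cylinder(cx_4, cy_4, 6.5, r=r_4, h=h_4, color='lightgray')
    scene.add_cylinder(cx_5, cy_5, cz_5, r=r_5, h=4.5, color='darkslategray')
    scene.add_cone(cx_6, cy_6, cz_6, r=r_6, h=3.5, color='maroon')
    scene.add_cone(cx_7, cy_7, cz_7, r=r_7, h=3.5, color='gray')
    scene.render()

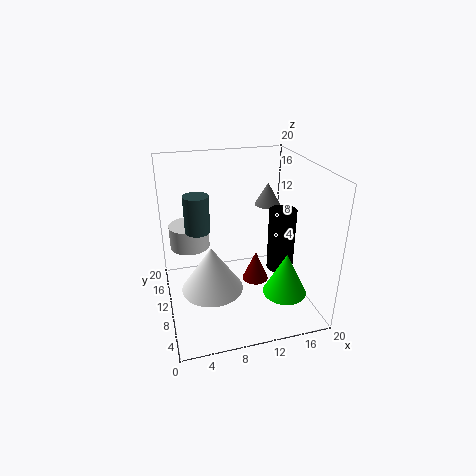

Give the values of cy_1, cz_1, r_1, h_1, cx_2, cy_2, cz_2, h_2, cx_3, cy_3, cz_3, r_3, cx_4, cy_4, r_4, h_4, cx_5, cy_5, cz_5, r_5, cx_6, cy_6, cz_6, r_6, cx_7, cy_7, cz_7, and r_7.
cy_1 = 5.5, cz_1 = 3, r_1 = 3, h_1 = 6, cx_2 = 17, cy_2 = 11, cz_2 = 3.5, h_2 = 9.5, cx_3 = 5.5, cy_3 = 6.5, cz_3 = 5, r_3 = 4, cx_4 = 4, cy_4 = 16, r_4 = 3, h_4 = 3.5, cx_5 = 4, cy_5 = 6.5, cz_5 = 13.5, r_5 = 1.5, cx_6 = 10, cy_6 = 2.5, cz_6 = 8.5, r_6 = 1.5, cx_7 = 16.5, cy_7 = 16, cz_7 = 12, r_7 = 2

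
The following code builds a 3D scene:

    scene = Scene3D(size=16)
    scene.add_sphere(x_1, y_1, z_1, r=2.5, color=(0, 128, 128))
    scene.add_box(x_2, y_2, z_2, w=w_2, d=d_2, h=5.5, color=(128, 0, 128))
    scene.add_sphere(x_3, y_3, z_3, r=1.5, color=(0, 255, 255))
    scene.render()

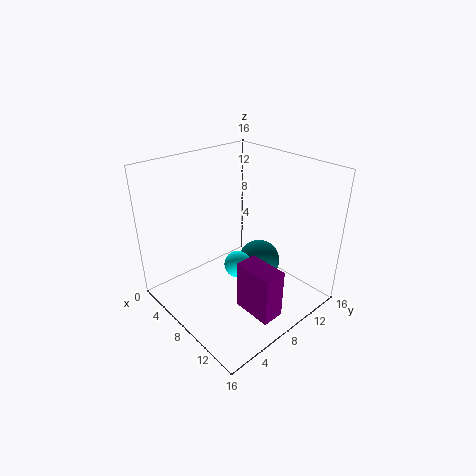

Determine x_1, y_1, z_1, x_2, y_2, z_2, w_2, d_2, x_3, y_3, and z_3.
x_1 = 8
y_1 = 11.5
z_1 = 3.5
x_2 = 10
y_2 = 6
z_2 = 1
w_2 = 4.5
d_2 = 2.5
x_3 = 8.5
y_3 = 7.5
z_3 = 5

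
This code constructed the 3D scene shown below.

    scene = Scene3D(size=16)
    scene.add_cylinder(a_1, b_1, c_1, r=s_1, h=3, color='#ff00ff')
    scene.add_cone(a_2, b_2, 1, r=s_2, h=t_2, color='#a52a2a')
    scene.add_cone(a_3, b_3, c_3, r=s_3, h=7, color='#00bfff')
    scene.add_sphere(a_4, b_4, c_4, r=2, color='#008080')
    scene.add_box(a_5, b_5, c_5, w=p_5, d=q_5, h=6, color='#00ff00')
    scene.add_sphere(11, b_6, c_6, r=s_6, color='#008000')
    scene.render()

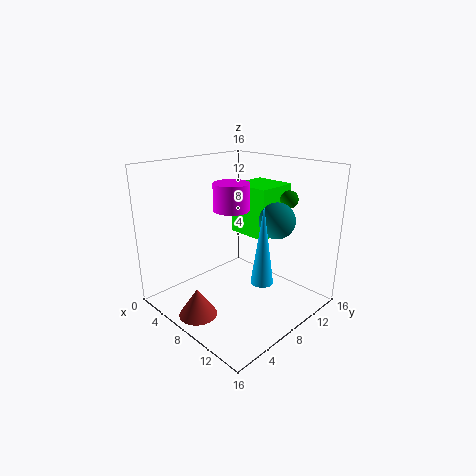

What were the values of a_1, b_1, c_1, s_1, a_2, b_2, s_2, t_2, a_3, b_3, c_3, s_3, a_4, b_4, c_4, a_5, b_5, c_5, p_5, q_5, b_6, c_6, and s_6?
a_1 = 7, b_1 = 8, c_1 = 11, s_1 = 2, a_2 = 8, b_2 = 2, s_2 = 2, t_2 = 3, a_3 = 15, b_3 = 4, c_3 = 7, s_3 = 1, a_4 = 11, b_4 = 11, c_4 = 10, a_5 = 4, b_5 = 11, c_5 = 7, p_5 = 5, q_5 = 5, b_6 = 13, c_6 = 12, s_6 = 1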